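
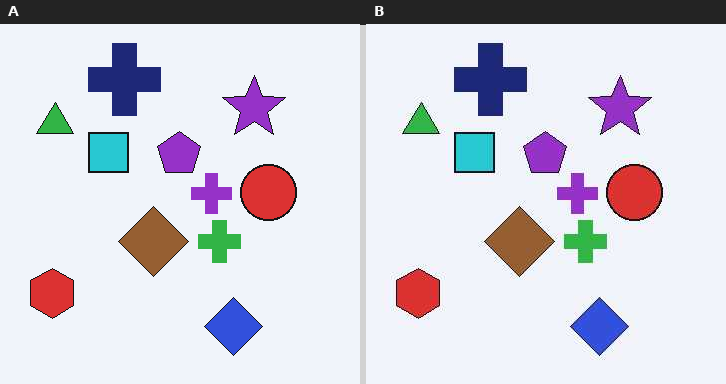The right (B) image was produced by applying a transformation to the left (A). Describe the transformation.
It was given moderate JPEG compression.

Blocky 8×8 compression artifacts appear around shape edges and the flat background shows ringing — characteristic JPEG degradation.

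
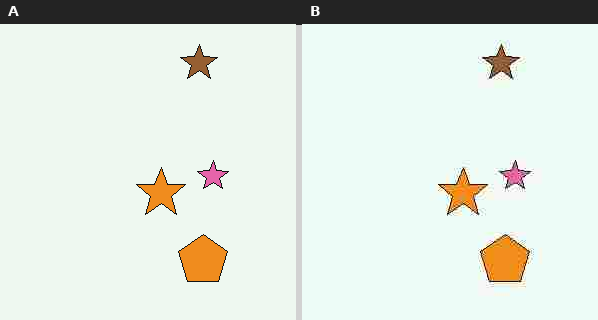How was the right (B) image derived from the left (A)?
The image was degraded with heavy JPEG compression.

Blocky 8×8 compression artifacts appear around shape edges and the flat background shows ringing — characteristic JPEG degradation.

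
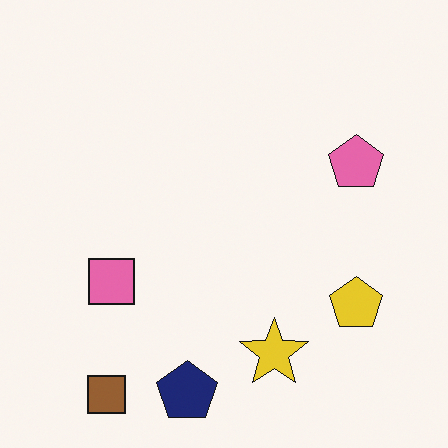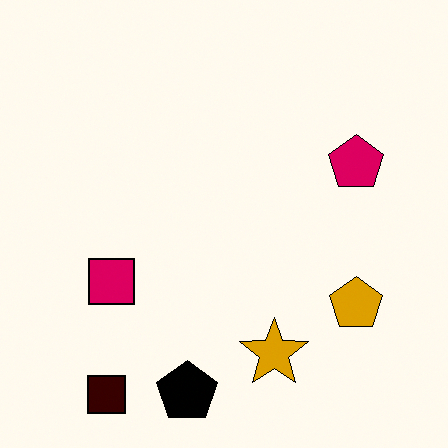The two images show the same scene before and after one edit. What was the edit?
Boosted in contrast.

Tones are pushed away from mid-grey across the whole image — a global contrast change.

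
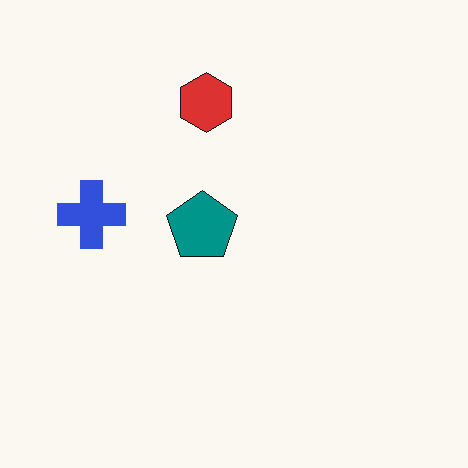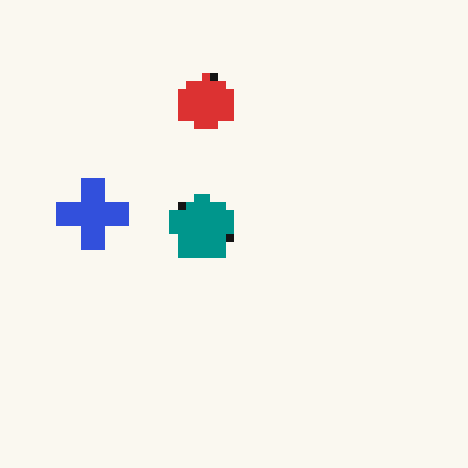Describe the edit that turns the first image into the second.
The second image is the first moderately pixelated.

Shapes are reduced to large square blocks; fine edges and outlines are lost — a downscale-then-upscale (mosaic) effect.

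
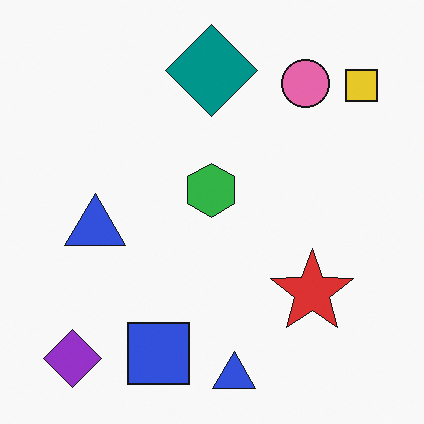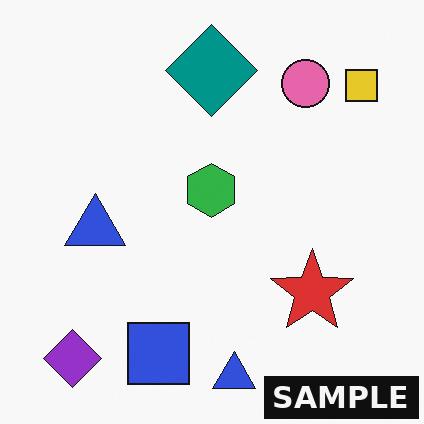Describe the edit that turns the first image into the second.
This is the original image watermarked with the text "SAMPLE" in the lower-right corner.

A dark label reading "SAMPLE" appears in the lower-right corner.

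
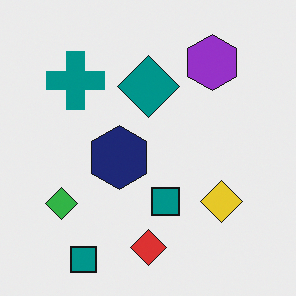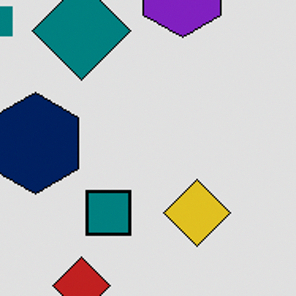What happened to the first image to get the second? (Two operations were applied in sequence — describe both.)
It was moderately posterized, then cropped to a modestly smaller region and rescaled.

Each flat color has snapped to a coarser quantized level — most visibly, the near-white background has dropped to a flat grey. The visible shapes are larger and the field of view is narrower; shapes near the original edges may be partly or wholly outside the frame — a crop-and-rescale.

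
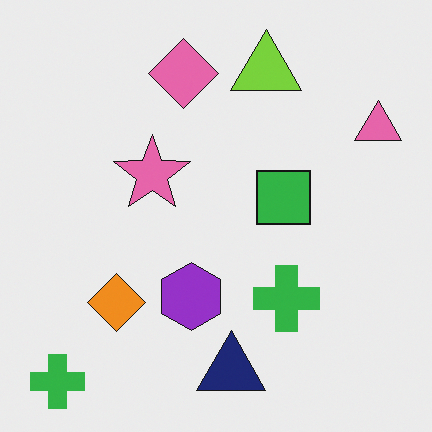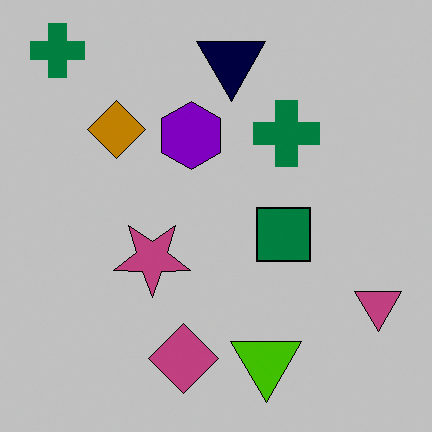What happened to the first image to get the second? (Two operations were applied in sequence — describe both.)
This is the original image flipped vertically (top ↔ bottom), then heavily posterized to just a handful of flat colors.

The navy triangle is in the bottom of the first image and the top of the second — shapes on opposite sides of the horizontal midline have swapped in a mirror flip. Each flat color has snapped to a coarser quantized level — most visibly, the near-white background has dropped to a flat grey.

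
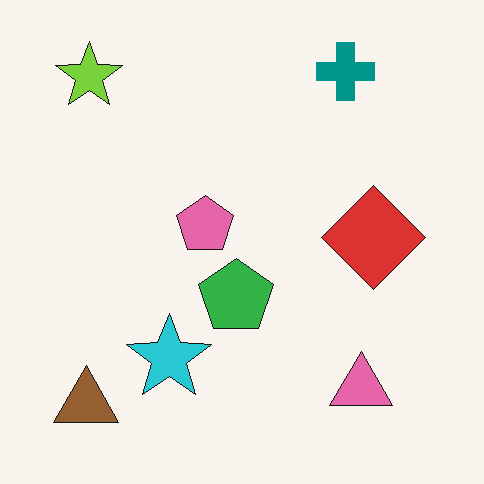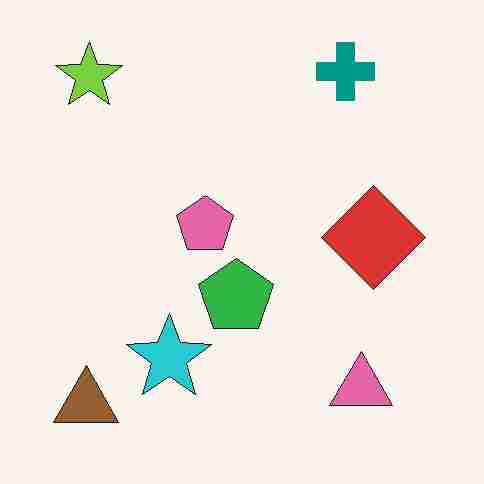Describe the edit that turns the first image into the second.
This is the original image degraded with heavy JPEG compression.

Blocky 8×8 compression artifacts appear around shape edges and the flat background shows ringing — characteristic JPEG degradation.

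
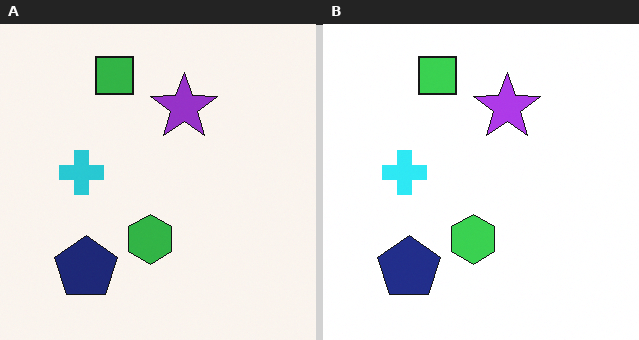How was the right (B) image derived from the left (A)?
The transformation is: slightly brightened.

Every pixel — background and shapes alike — is uniformly brightened.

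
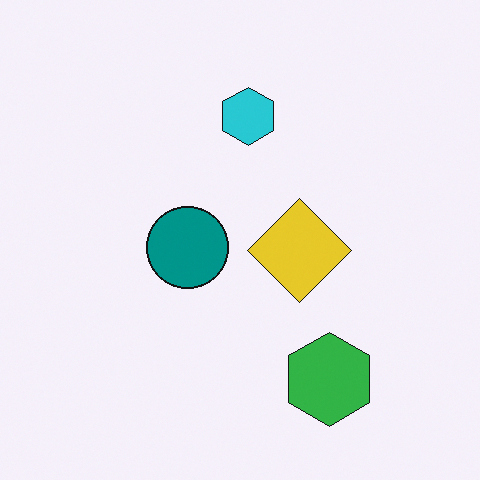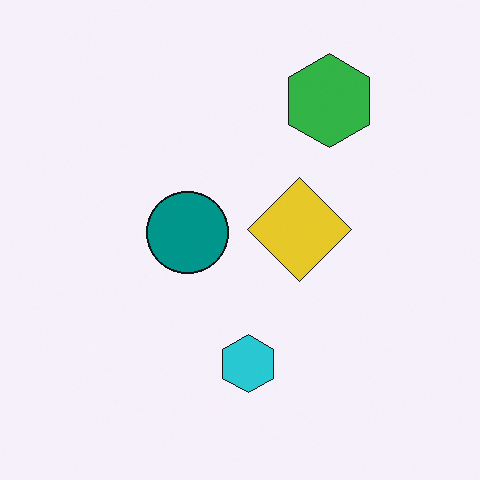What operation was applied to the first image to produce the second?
Flipped vertically (top ↔ bottom).

The green hexagon is in the bottom-right of the first image and the top-right of the second — shapes on opposite sides of the horizontal midline have swapped in a mirror flip.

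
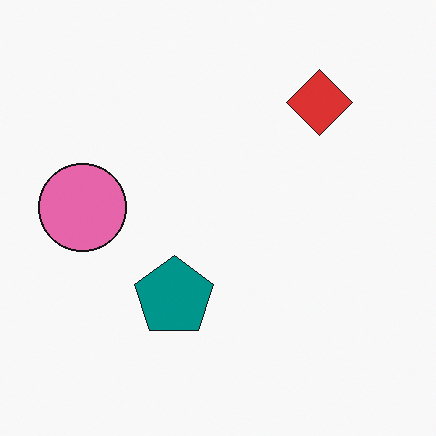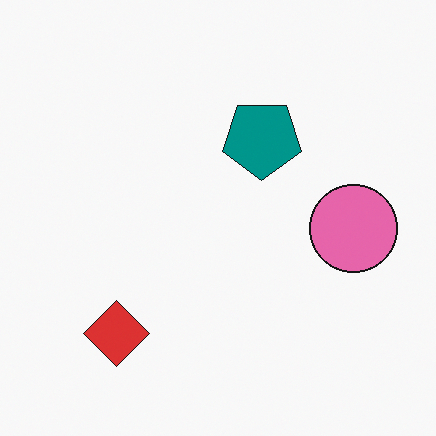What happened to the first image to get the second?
The transformation is: rotated 180°.

The red diamond sits in the top-right of the first image and the bottom-left of the second — consistent with a whole-image 180° rotation.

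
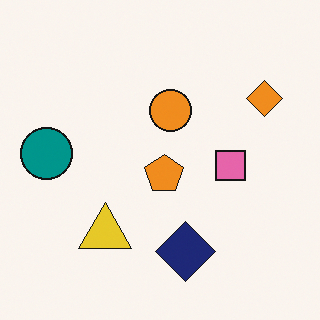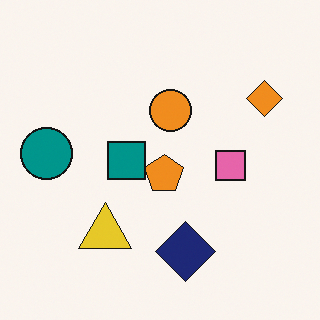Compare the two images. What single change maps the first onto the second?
The transformation is: overlaid with an additional teal square.

A teal square appears in the second image that is absent from the first.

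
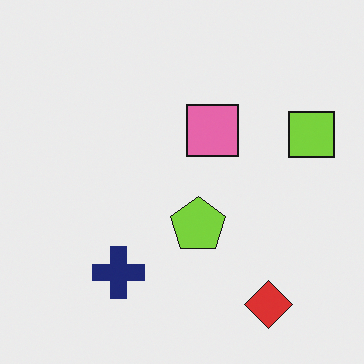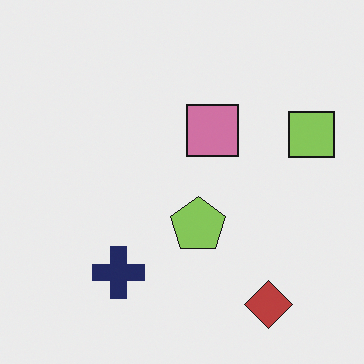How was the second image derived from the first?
The image was slightly desaturated.

All colors are more muted and greyish — a global saturation change.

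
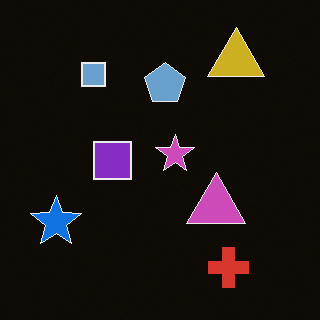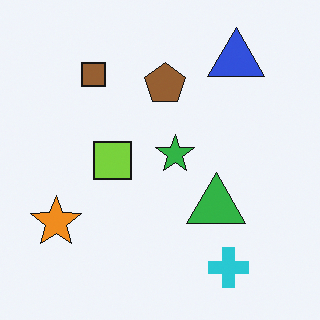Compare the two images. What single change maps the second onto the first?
It was color-inverted (negative).

The light background has become dark and every shape's color is its complement — a photographic negative.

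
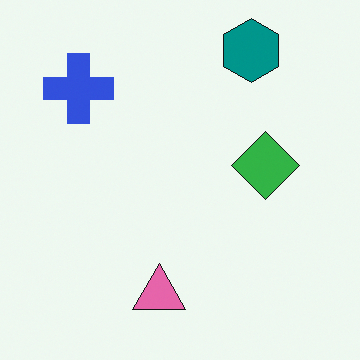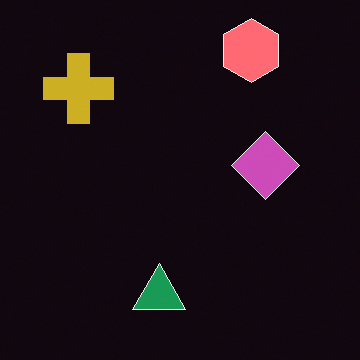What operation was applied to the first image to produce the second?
This is the original image color-inverted (negative).

The light background has become dark and every shape's color is its complement — a photographic negative.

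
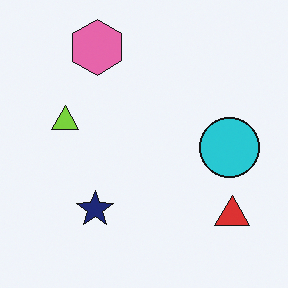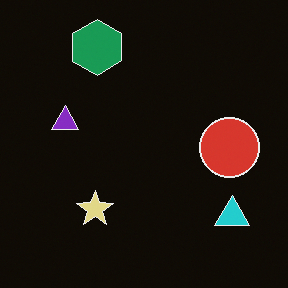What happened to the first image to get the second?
The transformation is: color-inverted (negative).

The light background has become dark and every shape's color is its complement — a photographic negative.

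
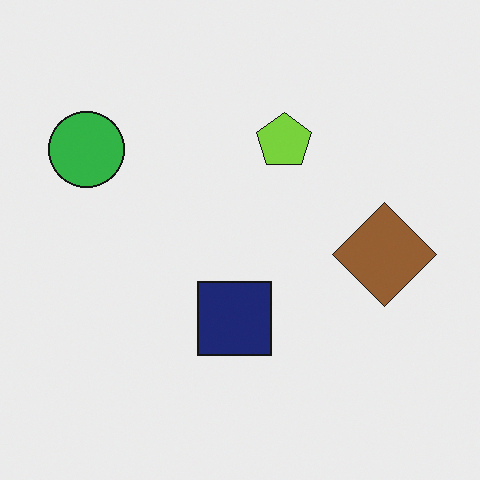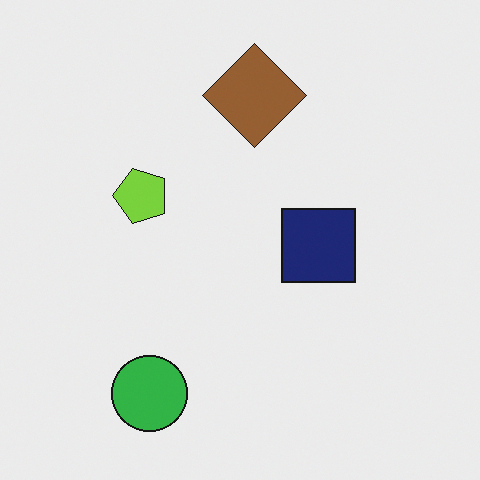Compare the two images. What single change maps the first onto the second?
The second image is the first rotated 90° counter-clockwise.

The green circle sits in the top-left of the first image and the bottom-left of the second — consistent with a whole-image 90° counter-clockwise rotation.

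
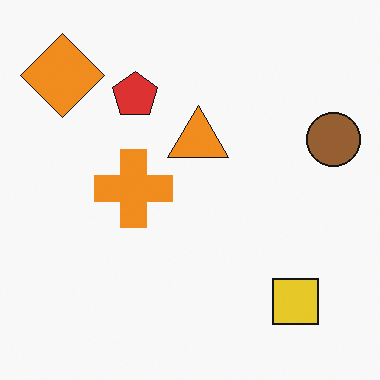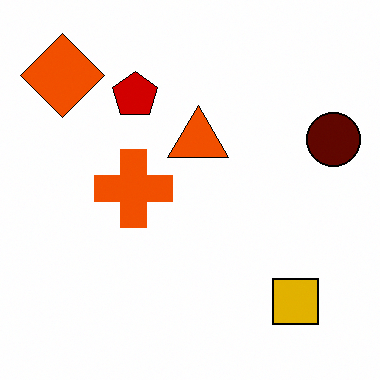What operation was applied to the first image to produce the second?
The image was boosted in contrast.

Tones are pushed away from mid-grey across the whole image — a global contrast change.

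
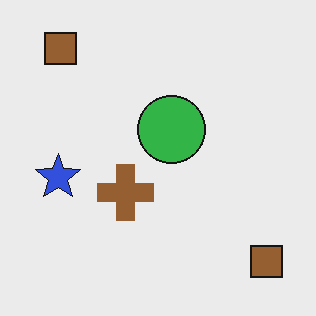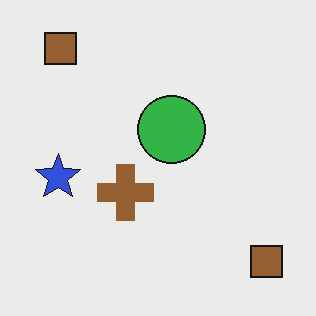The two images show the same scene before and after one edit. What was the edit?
It was JPEG-compressed with visible artifacts.

Blocky 8×8 compression artifacts appear around shape edges and the flat background shows ringing — characteristic JPEG degradation.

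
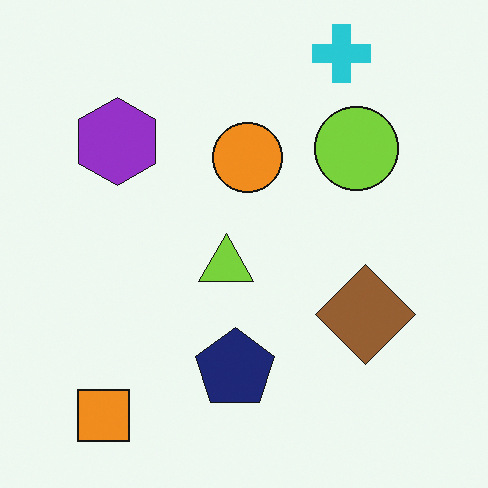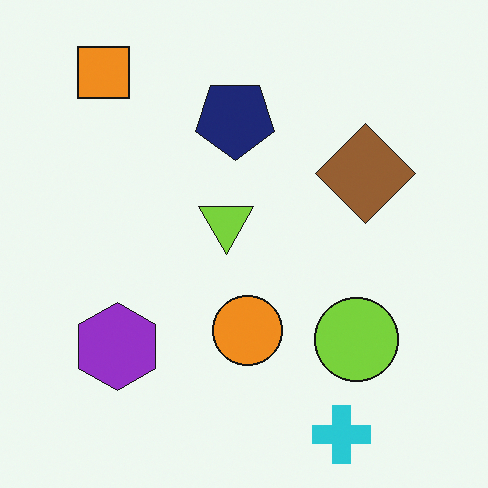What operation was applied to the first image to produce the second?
Flipped vertically (top ↔ bottom).

The cyan cross is in the top-right of the first image and the bottom-right of the second — shapes on opposite sides of the horizontal midline have swapped in a mirror flip.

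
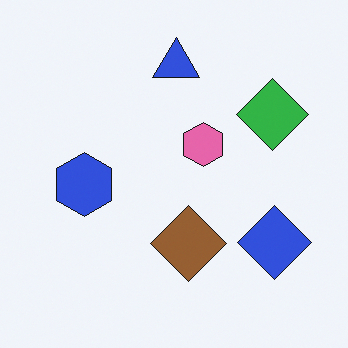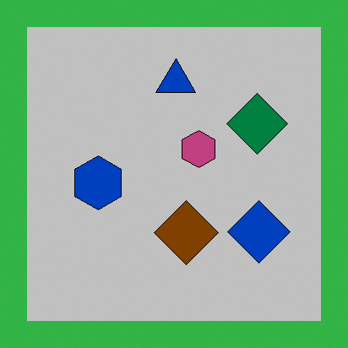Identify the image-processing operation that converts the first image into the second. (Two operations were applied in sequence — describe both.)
It was heavily posterized to just a handful of flat colors, then framed with a green border.

Each flat color has snapped to a coarser quantized level — most visibly, the near-white background has dropped to a flat grey. A solid green frame runs around the edge of the second image, with the content slightly shrunk inside it.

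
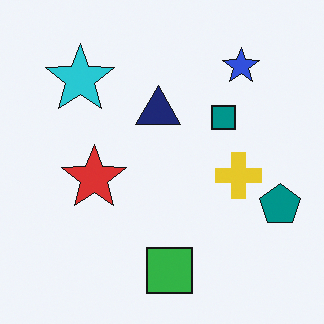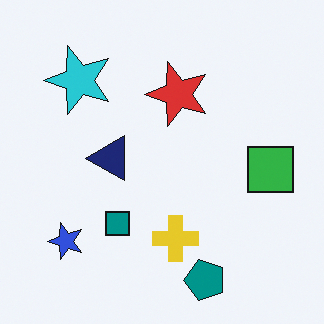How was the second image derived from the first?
The transformation is: transposed (reflected across the top-left ↔ bottom-right diagonal).

Shapes have swapped their row and column positions — what was in the top-right is now in the bottom-left — a diagonal reflection.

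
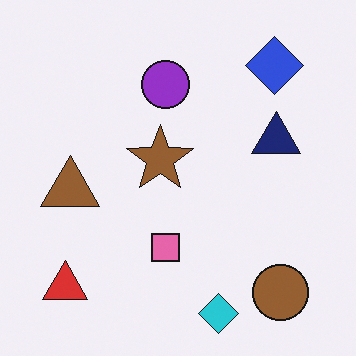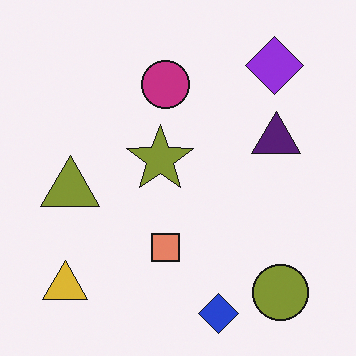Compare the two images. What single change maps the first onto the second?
This is the original image hue-shifted slightly.

Every shape's color has rotated by the same amount around the hue wheel — a uniform hue shift.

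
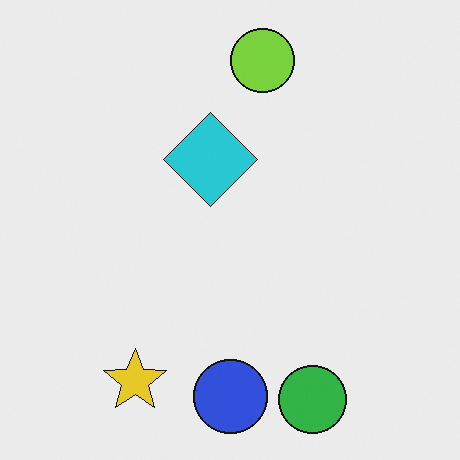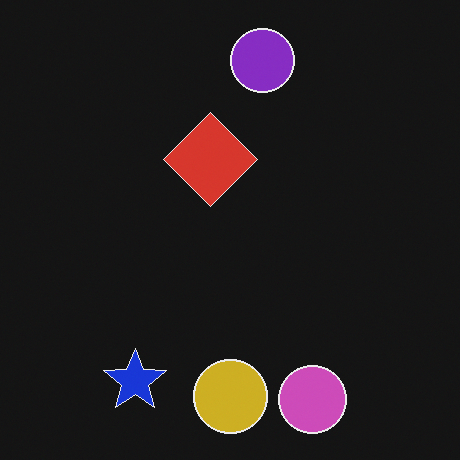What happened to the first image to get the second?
The transformation is: color-inverted (negative).

The light background has become dark and every shape's color is its complement — a photographic negative.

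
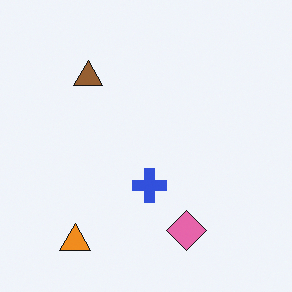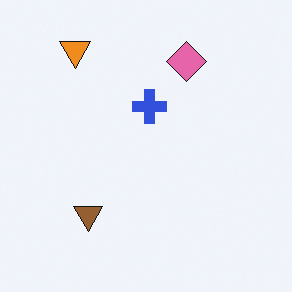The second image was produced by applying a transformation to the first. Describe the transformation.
The second image is the first flipped vertically (top ↔ bottom).

The orange triangle is in the bottom-left of the first image and the top-left of the second — shapes on opposite sides of the horizontal midline have swapped in a mirror flip.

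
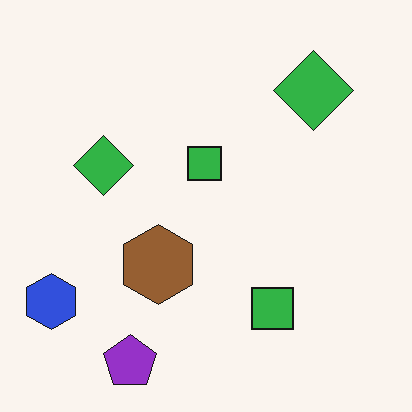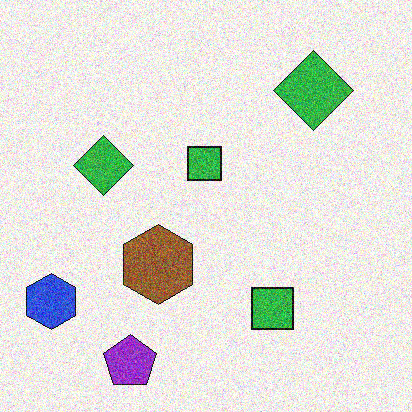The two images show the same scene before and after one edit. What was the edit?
The image was degraded with a thick layer of grain.

Random speckle covers the whole image, including the flat background.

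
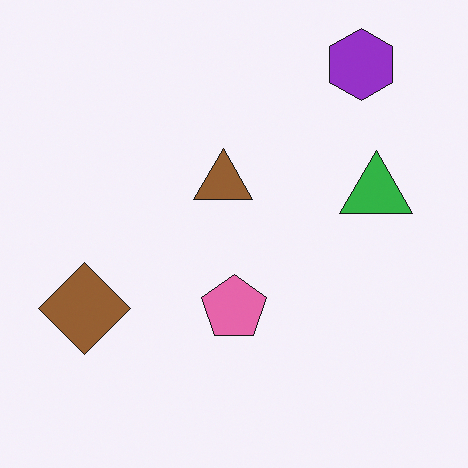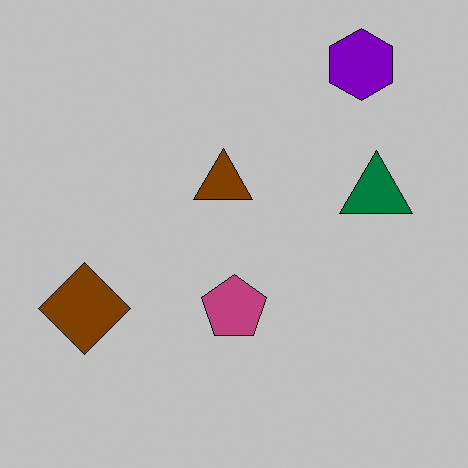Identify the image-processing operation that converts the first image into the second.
The transformation is: heavily posterized to just a handful of flat colors.

Each flat color has snapped to a coarser quantized level — most visibly, the near-white background has dropped to a flat grey.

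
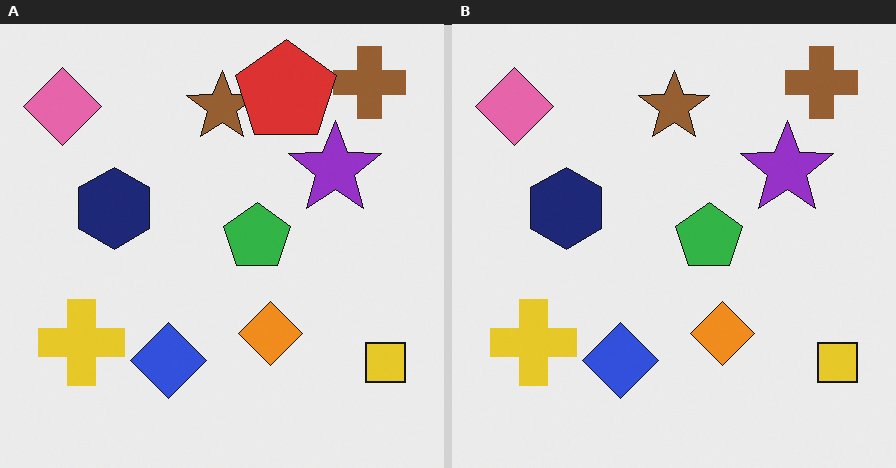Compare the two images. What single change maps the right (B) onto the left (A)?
Overlaid with an additional red pentagon.

A red pentagon appears in the left (A) image that is absent from the right (B).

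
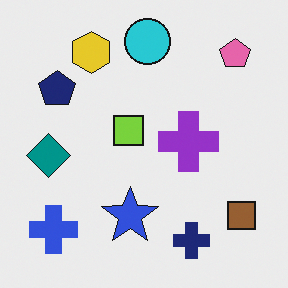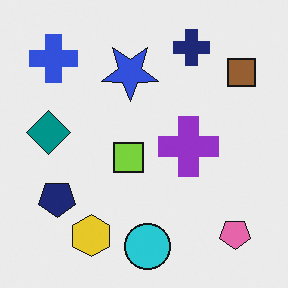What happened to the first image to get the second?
The image was flipped vertically (top ↔ bottom).

The cyan circle is in the top of the first image and the bottom of the second — shapes on opposite sides of the horizontal midline have swapped in a mirror flip.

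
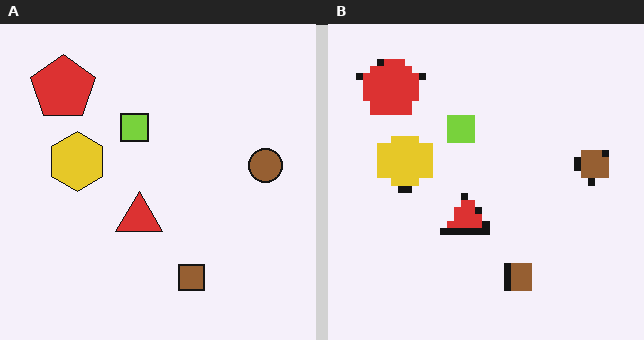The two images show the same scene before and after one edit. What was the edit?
This is the original image moderately pixelated.

Shapes are reduced to large square blocks; fine edges and outlines are lost — a downscale-then-upscale (mosaic) effect.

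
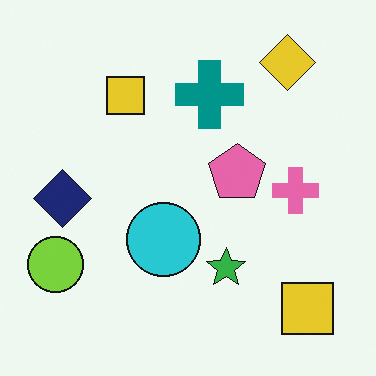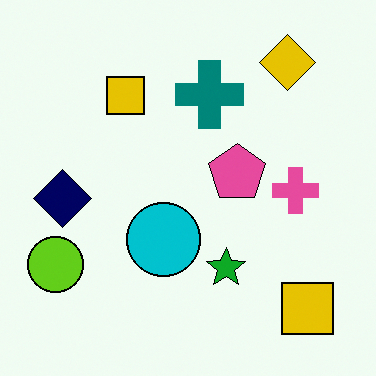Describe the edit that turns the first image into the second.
The second image is the first given slightly increased contrast.

Tones are pushed away from mid-grey across the whole image — a global contrast change.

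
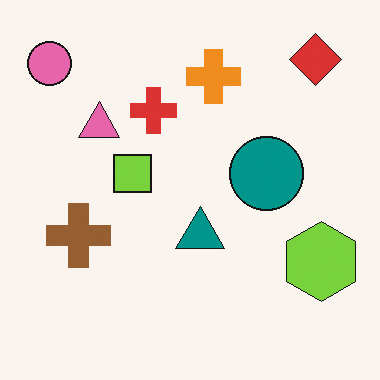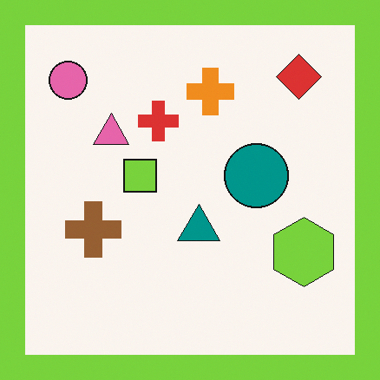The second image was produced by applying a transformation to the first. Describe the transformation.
Framed with a lime border.

A solid lime frame runs around the edge of the second image, with the content slightly shrunk inside it.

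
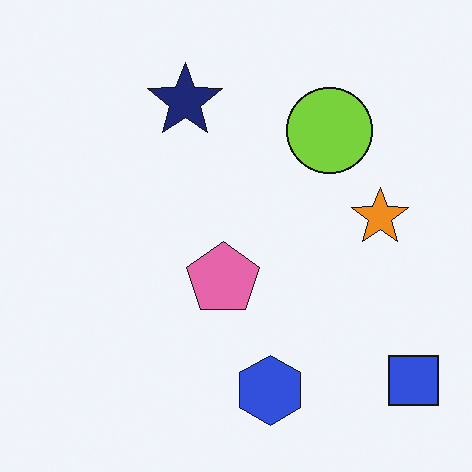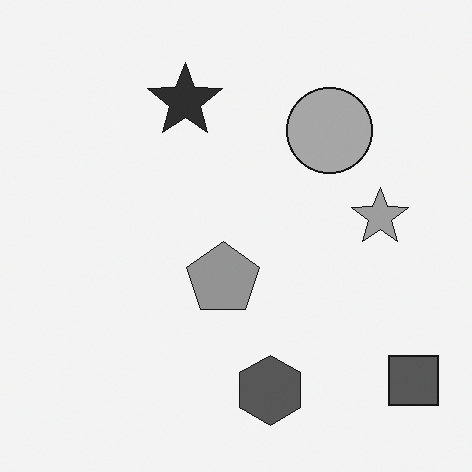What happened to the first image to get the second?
It was converted to grayscale.

All color is removed — every shape is now a shade of grey.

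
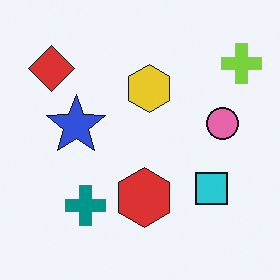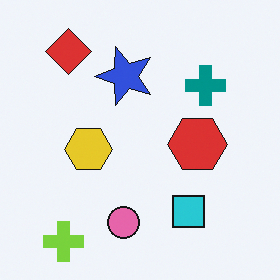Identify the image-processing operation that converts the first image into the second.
The image was transposed (reflected across the top-left ↔ bottom-right diagonal).

Shapes have swapped their row and column positions — what was in the top-right is now in the bottom-left — a diagonal reflection.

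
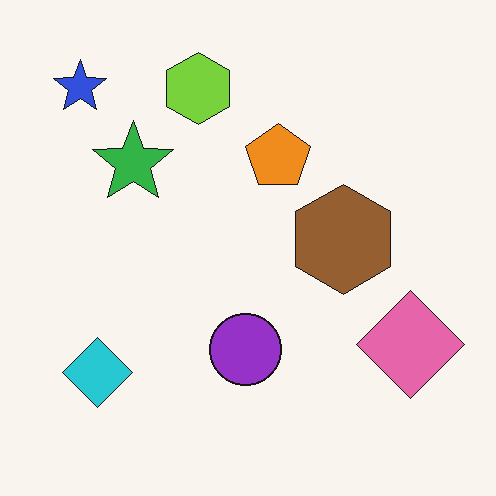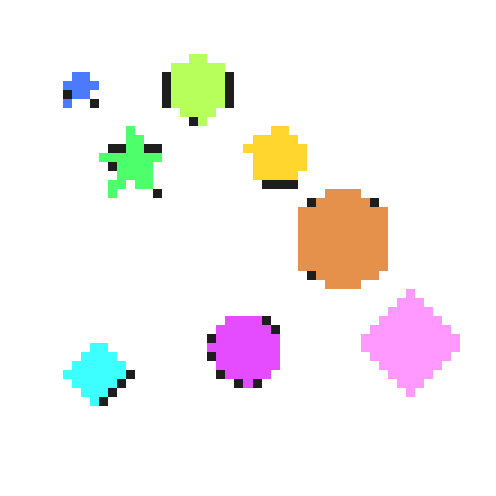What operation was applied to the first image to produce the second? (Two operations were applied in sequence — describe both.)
The transformation is: noticeably brightened, then coarsely pixelated.

Every pixel — background and shapes alike — is uniformly brightened. Shapes are reduced to large square blocks; fine edges and outlines are lost — a downscale-then-upscale (mosaic) effect.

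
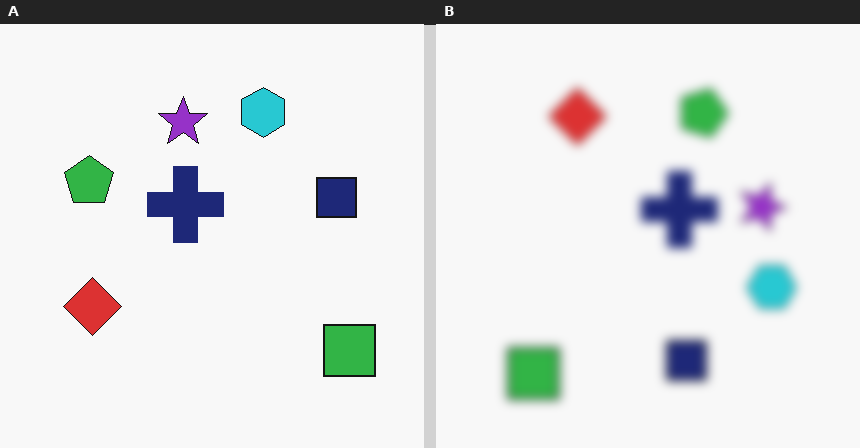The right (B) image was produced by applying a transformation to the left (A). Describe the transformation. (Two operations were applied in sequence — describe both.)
Rotated 90° clockwise, then heavily blurred.

The green square sits in the bottom-right of the left (A) image and the bottom-left of the right (B) — consistent with a whole-image 90° clockwise rotation. Shape edges and outlines are uniformly softened across the whole image.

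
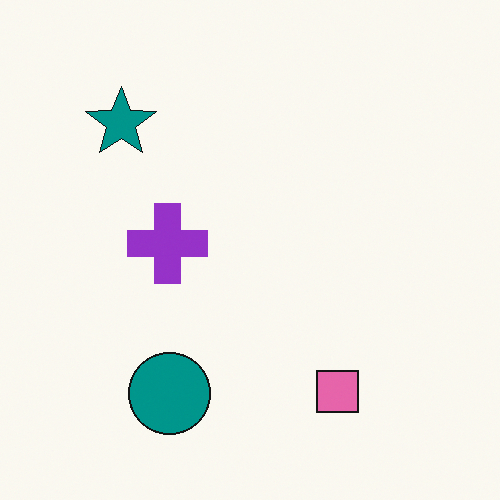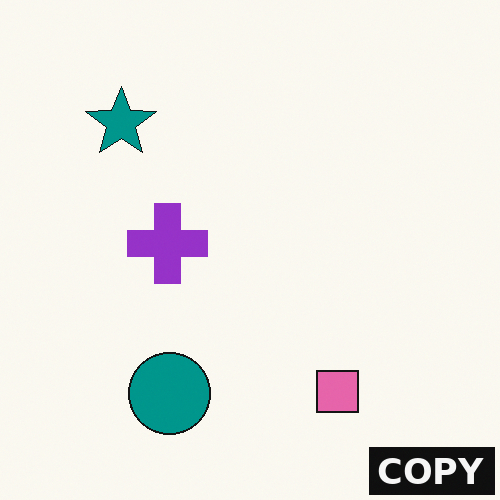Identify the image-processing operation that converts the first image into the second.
The second image is the first watermarked with the text "COPY" in the lower-right corner.

A dark label reading "COPY" appears in the lower-right corner.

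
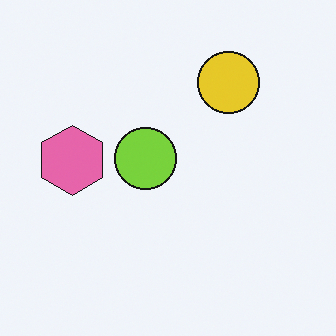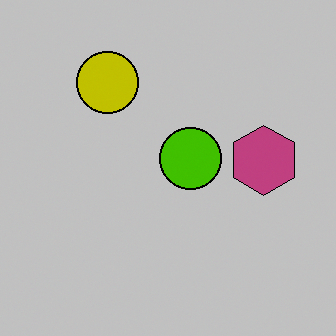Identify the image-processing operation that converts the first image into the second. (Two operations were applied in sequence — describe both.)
The transformation is: aggressively posterized, then flipped horizontally (left ↔ right).

Each flat color has snapped to a coarser quantized level — most visibly, the near-white background has dropped to a flat grey. The pink hexagon is in the left of the first image and the right of the second — shapes on opposite sides of the vertical midline have swapped in a mirror flip.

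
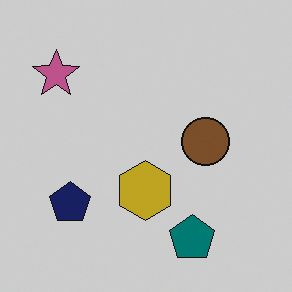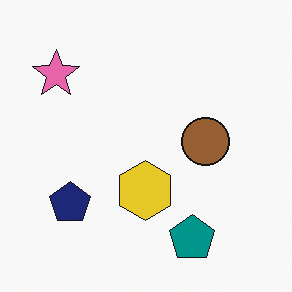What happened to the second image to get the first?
It was darkened a little.

Every pixel — background and shapes alike — is uniformly darkened.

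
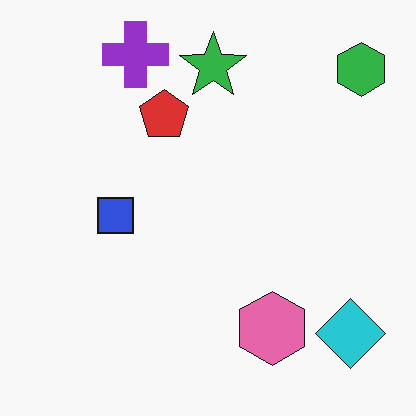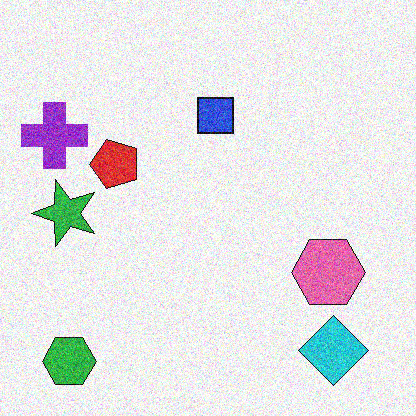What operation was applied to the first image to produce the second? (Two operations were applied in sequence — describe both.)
The image was transposed (reflected across the top-left ↔ bottom-right diagonal), then degraded with moderate additive noise.

Shapes have swapped their row and column positions — what was in the top-right is now in the bottom-left — a diagonal reflection. Random speckle covers the whole image, including the flat background.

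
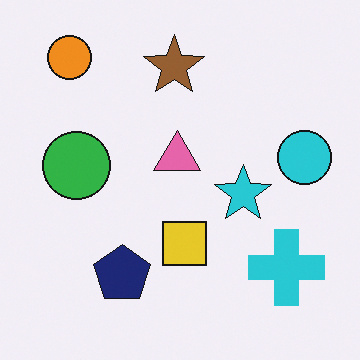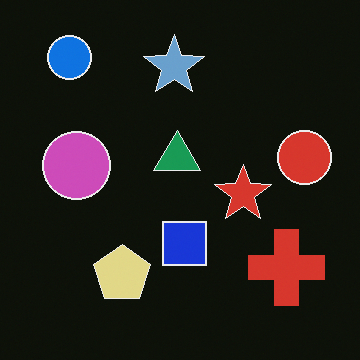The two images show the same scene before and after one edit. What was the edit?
It was color-inverted (negative).

The light background has become dark and every shape's color is its complement — a photographic negative.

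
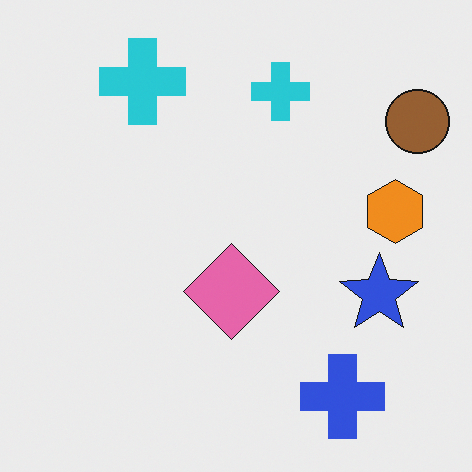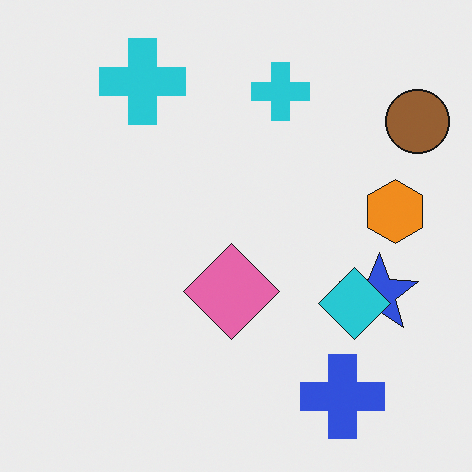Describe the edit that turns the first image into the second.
Overlaid with an additional cyan diamond.

A cyan diamond appears in the second image that is absent from the first.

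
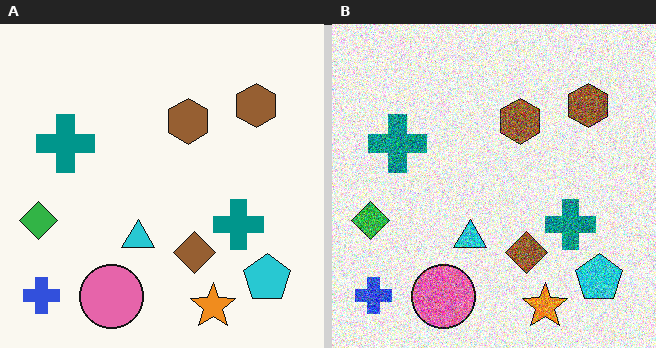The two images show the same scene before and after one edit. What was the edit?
Degraded with heavy additive noise.

Random speckle covers the whole image, including the flat background.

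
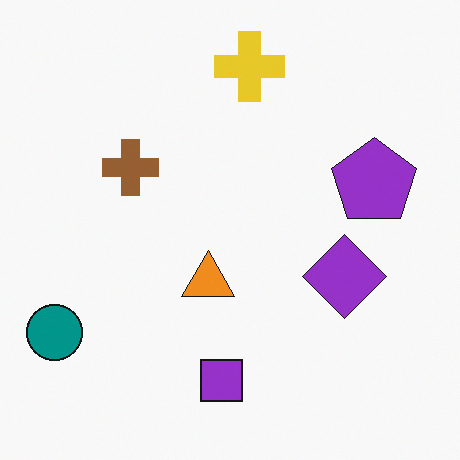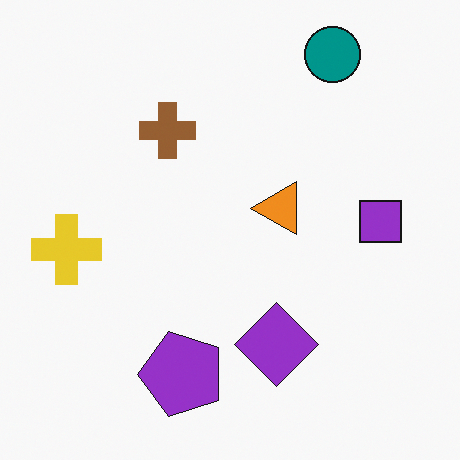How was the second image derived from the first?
It was transposed (reflected across the top-left ↔ bottom-right diagonal).

Shapes have swapped their row and column positions — what was in the top-right is now in the bottom-left — a diagonal reflection.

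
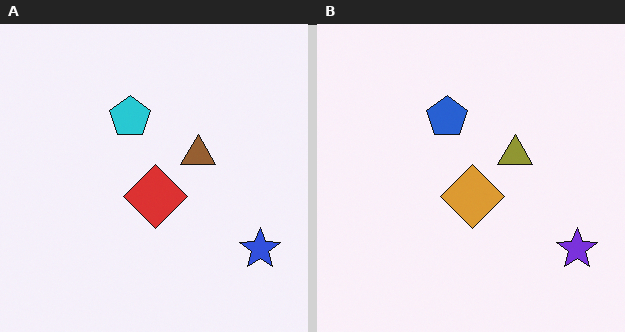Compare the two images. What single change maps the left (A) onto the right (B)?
The transformation is: hue-shifted by a small amount.

Every shape's color has rotated by the same amount around the hue wheel — a uniform hue shift.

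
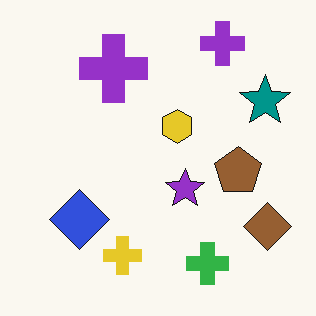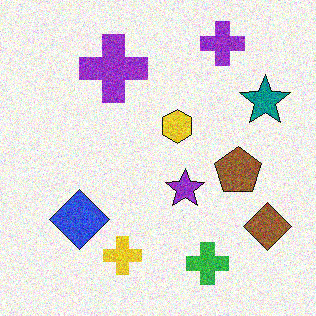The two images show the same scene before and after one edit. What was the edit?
The image was degraded with moderate additive noise.

Random speckle covers the whole image, including the flat background.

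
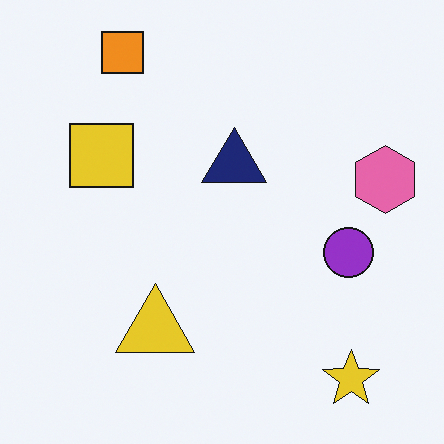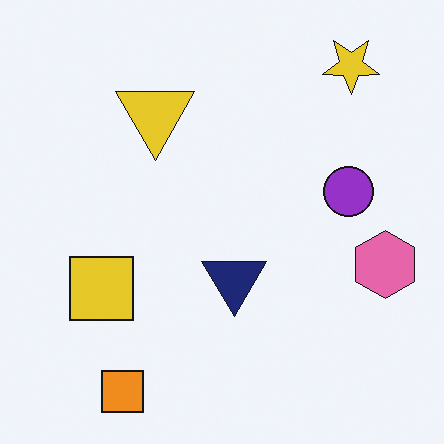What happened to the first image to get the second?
The transformation is: flipped vertically (top ↔ bottom).

The orange square is in the top-left of the first image and the bottom-left of the second — shapes on opposite sides of the horizontal midline have swapped in a mirror flip.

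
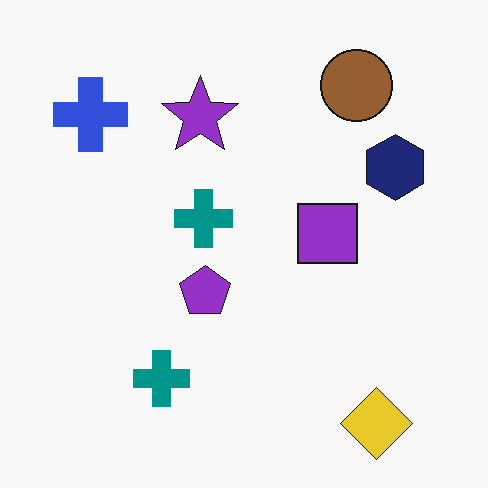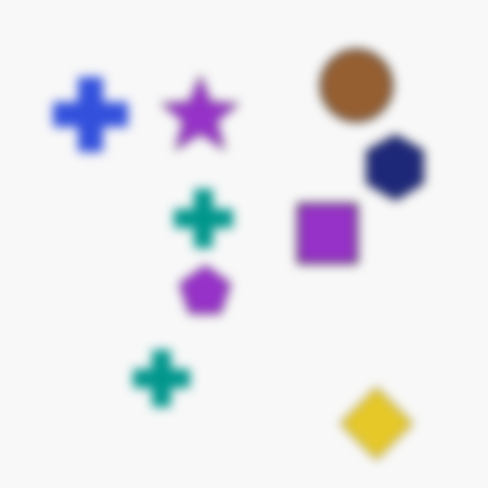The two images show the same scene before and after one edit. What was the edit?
The transformation is: strongly gaussian-blurred.

Shape edges and outlines are uniformly softened across the whole image.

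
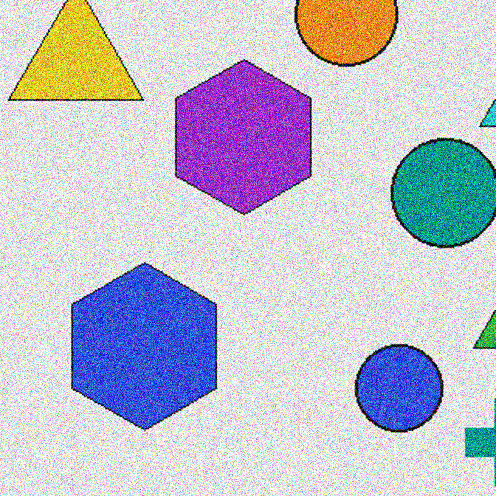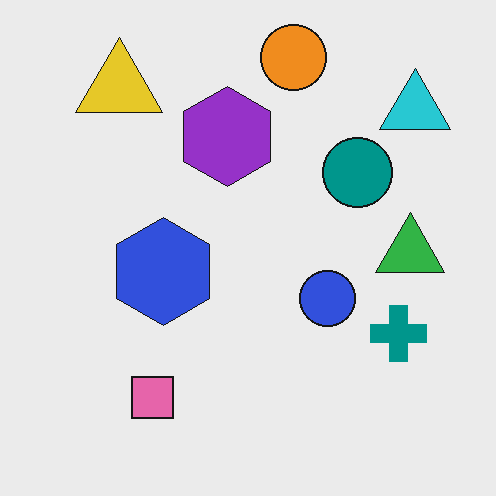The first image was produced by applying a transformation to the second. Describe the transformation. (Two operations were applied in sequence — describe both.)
This is the original image cropped to a modestly smaller region and rescaled, then degraded with a thick layer of grain.

The visible shapes are larger and the field of view is narrower; shapes near the original edges may be partly or wholly outside the frame — a crop-and-rescale. Random speckle covers the whole image, including the flat background.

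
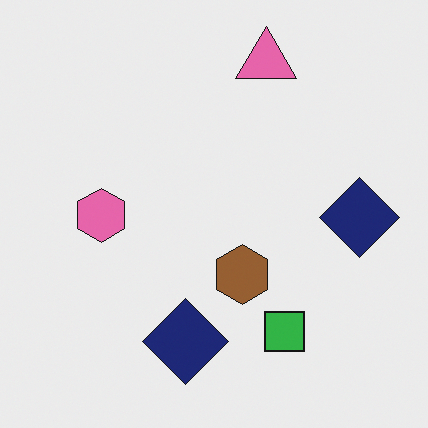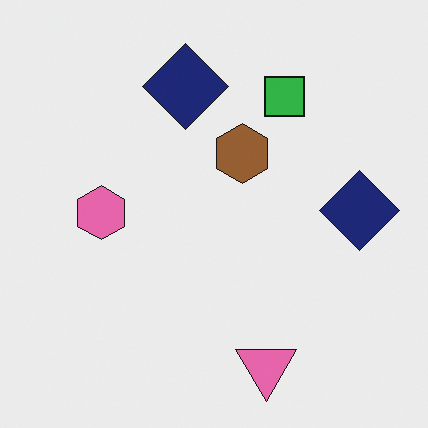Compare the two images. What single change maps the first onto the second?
The image was flipped vertically (top ↔ bottom).

The pink triangle is in the top of the first image and the bottom of the second — shapes on opposite sides of the horizontal midline have swapped in a mirror flip.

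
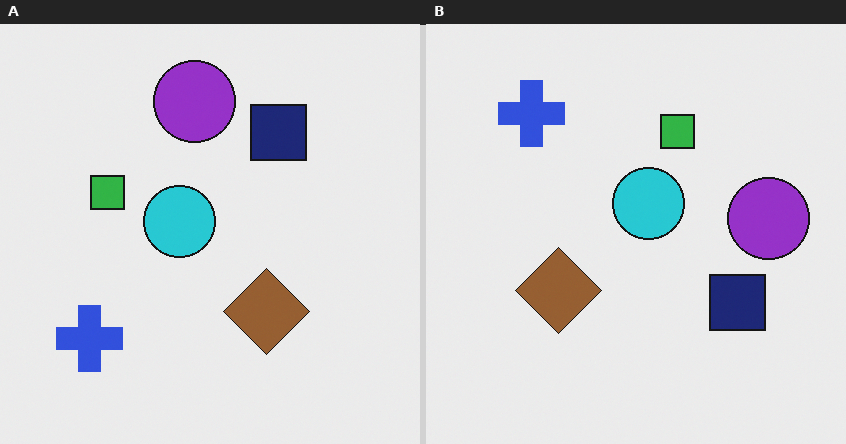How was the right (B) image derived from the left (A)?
The image was rotated 90° clockwise.

The blue cross sits in the bottom-left of the left (A) image and the top-left of the right (B) — consistent with a whole-image 90° clockwise rotation.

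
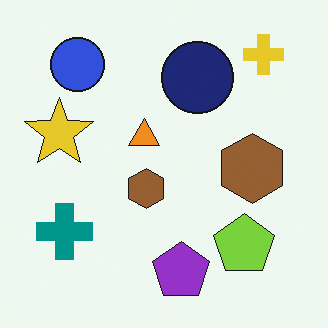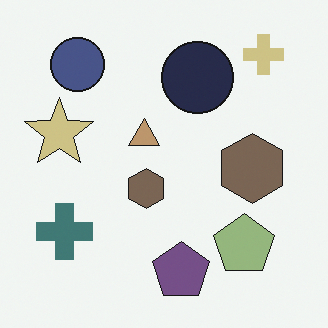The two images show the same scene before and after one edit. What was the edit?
It was made much more muted (saturation change).

All colors are more muted and greyish — a global saturation change.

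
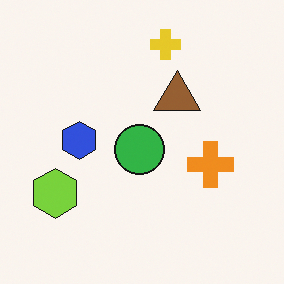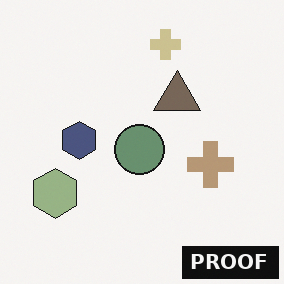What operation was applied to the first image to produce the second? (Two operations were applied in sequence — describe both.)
The image was made much more muted (saturation change), then watermarked with the text "PROOF" in the lower-right corner.

All colors are more muted and greyish — a global saturation change. A dark label reading "PROOF" appears in the lower-right corner.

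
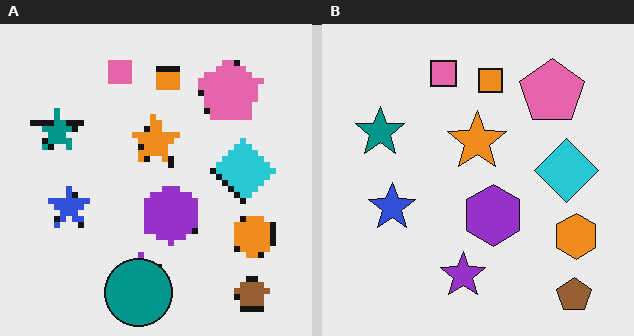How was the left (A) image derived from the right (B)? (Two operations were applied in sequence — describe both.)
It was moderately pixelated, then overlaid with an additional teal circle.

Shapes are reduced to large square blocks; fine edges and outlines are lost — a downscale-then-upscale (mosaic) effect. A teal circle appears in the left (A) image that is absent from the right (B).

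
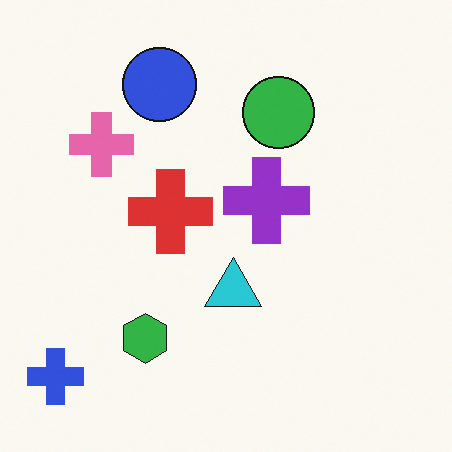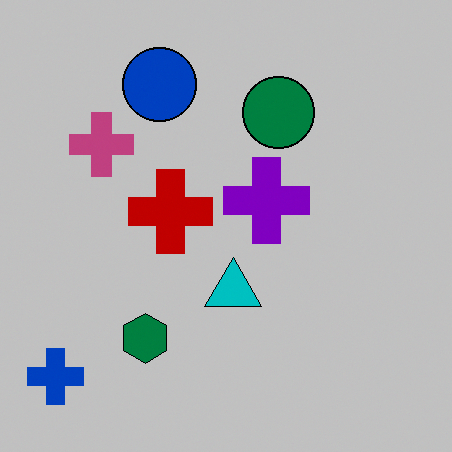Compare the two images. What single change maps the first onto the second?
The image was aggressively posterized.

Each flat color has snapped to a coarser quantized level — most visibly, the near-white background has dropped to a flat grey.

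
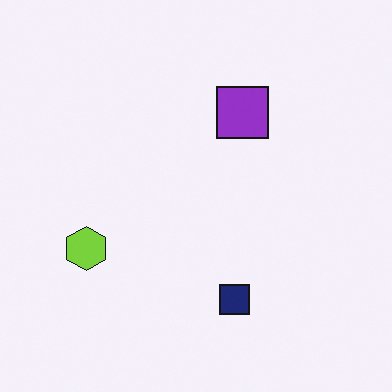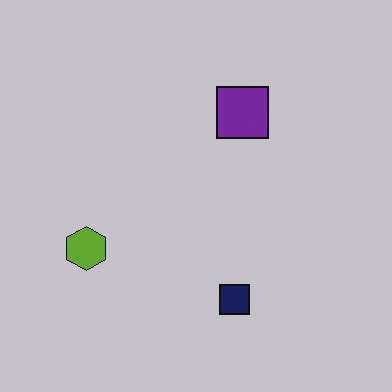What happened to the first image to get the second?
This is the original image darkened a little.

Every pixel — background and shapes alike — is uniformly darkened.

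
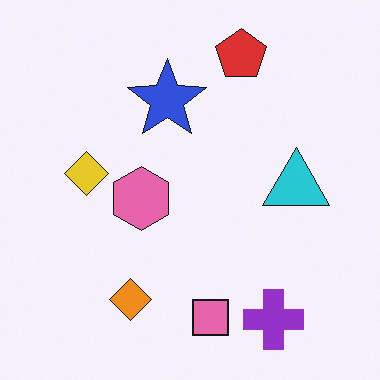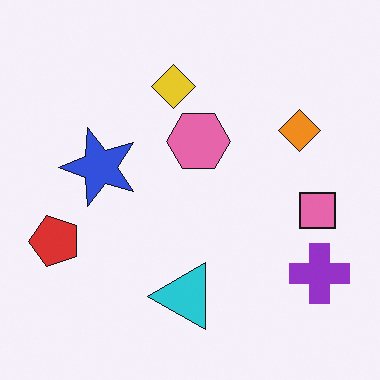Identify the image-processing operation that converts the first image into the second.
Transposed (reflected across the top-left ↔ bottom-right diagonal).

Shapes have swapped their row and column positions — what was in the top-right is now in the bottom-left — a diagonal reflection.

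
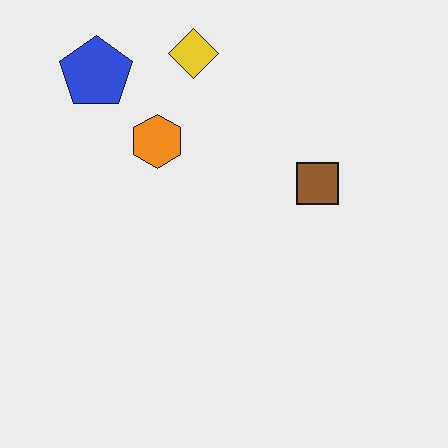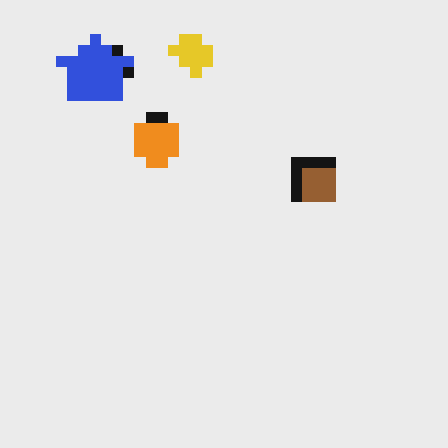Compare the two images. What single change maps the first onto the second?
Coarsely pixelated.

Shapes are reduced to large square blocks; fine edges and outlines are lost — a downscale-then-upscale (mosaic) effect.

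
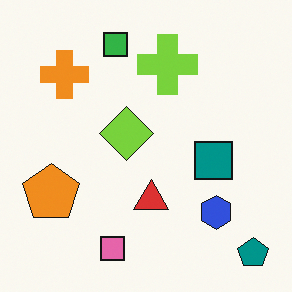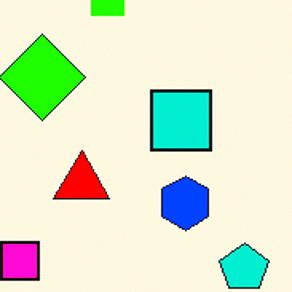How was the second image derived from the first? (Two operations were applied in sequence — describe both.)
The image was cropped slightly and scaled back up, then heavily oversaturated.

The visible shapes are larger and the field of view is narrower; shapes near the original edges may be partly or wholly outside the frame — a crop-and-rescale. All colors are more vivid — a global saturation change.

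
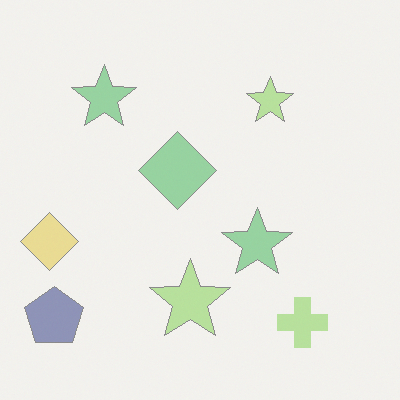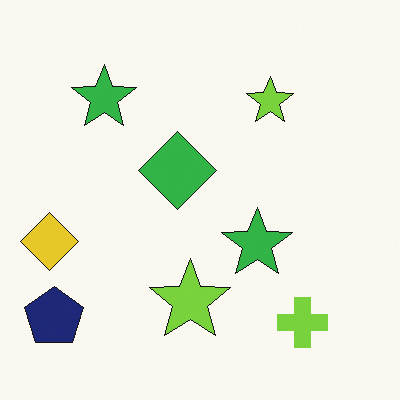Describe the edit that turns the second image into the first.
The transformation is: washed out (contrast reduced).

Tones are pushed toward mid-grey across the whole image — a global contrast change.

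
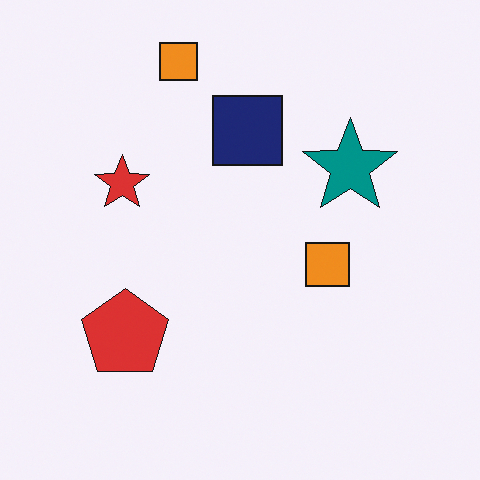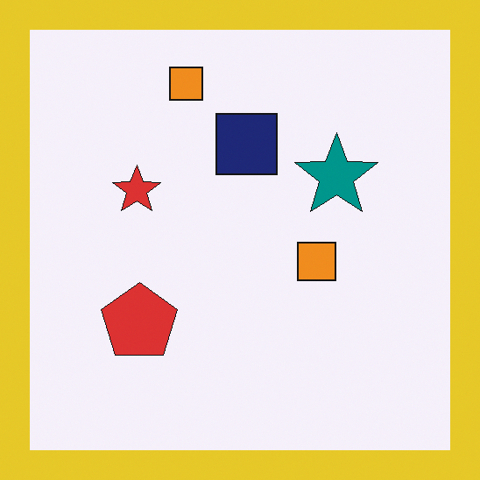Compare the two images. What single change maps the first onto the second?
The image was framed with a yellow border.

A solid yellow frame runs around the edge of the second image, with the content slightly shrunk inside it.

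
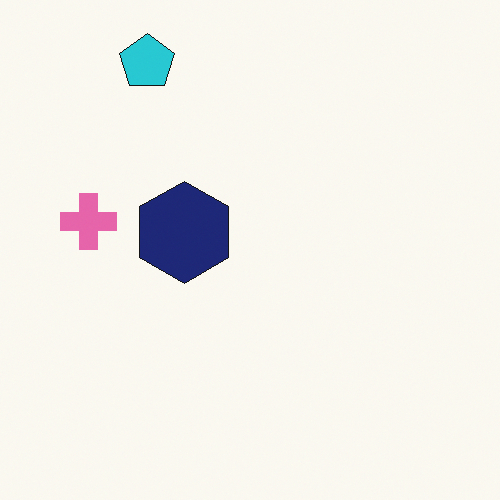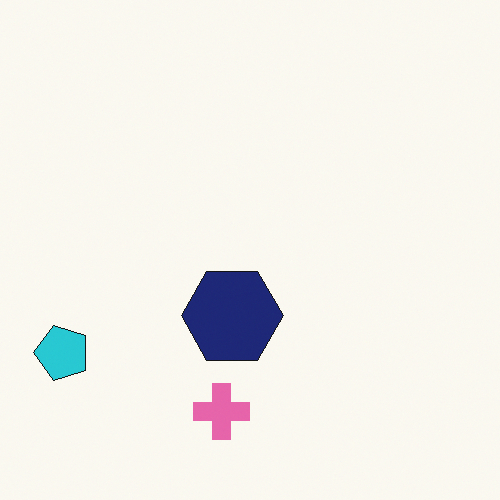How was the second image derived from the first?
This is the original image rotated 90° counter-clockwise.

The cyan pentagon sits in the top-left of the first image and the bottom-left of the second — consistent with a whole-image 90° counter-clockwise rotation.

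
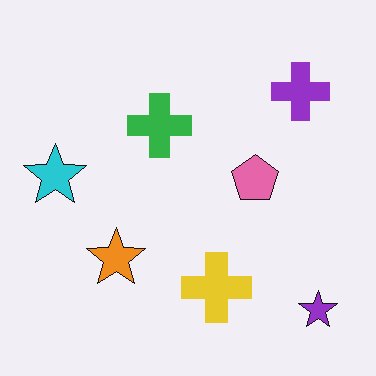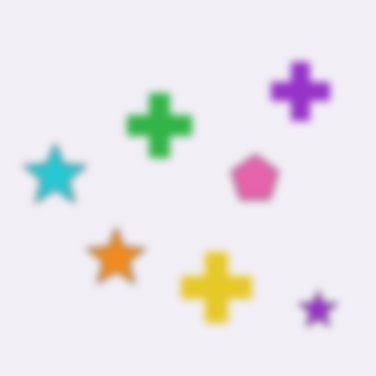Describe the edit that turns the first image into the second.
It was noticeably gaussian-blurred.

Shape edges and outlines are uniformly softened across the whole image.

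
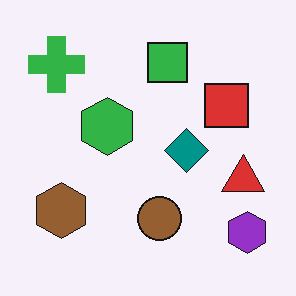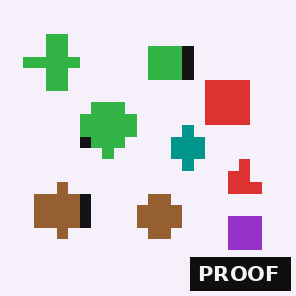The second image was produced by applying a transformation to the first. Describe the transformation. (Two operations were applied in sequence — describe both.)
The image was heavily pixelated into large blocks, then watermarked with the text "PROOF" in the lower-right corner.

Shapes are reduced to large square blocks; fine edges and outlines are lost — a downscale-then-upscale (mosaic) effect. A dark label reading "PROOF" appears in the lower-right corner.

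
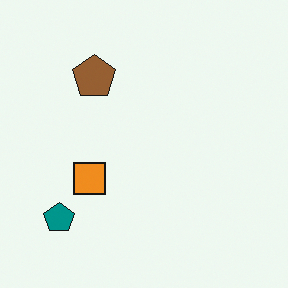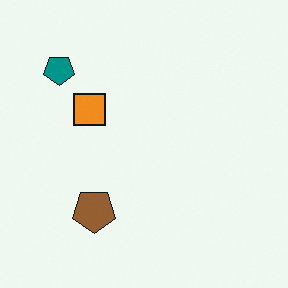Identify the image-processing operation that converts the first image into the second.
The second image is the first flipped vertically (top ↔ bottom).

The teal pentagon is in the bottom-left of the first image and the top-left of the second — shapes on opposite sides of the horizontal midline have swapped in a mirror flip.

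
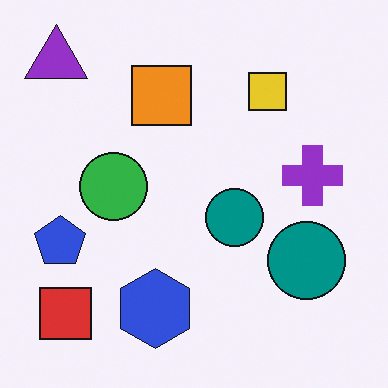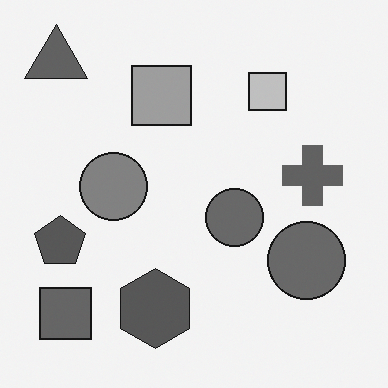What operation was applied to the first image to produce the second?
It was converted to grayscale.

All color is removed — every shape is now a shade of grey.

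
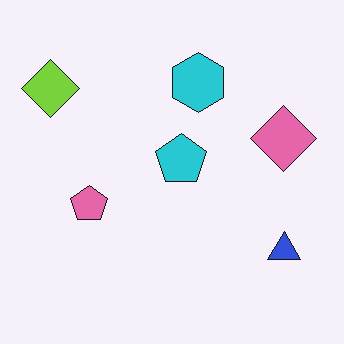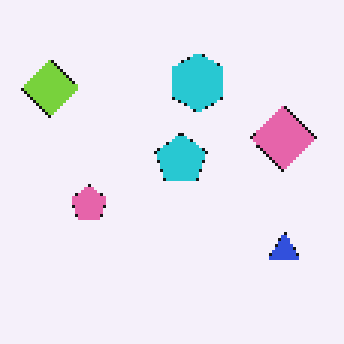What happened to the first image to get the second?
Mildly pixelated.

Shapes are reduced to large square blocks; fine edges and outlines are lost — a downscale-then-upscale (mosaic) effect.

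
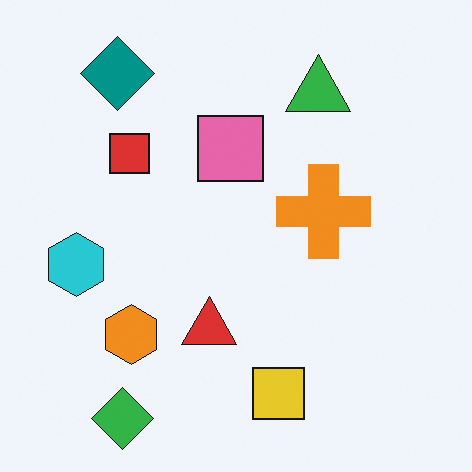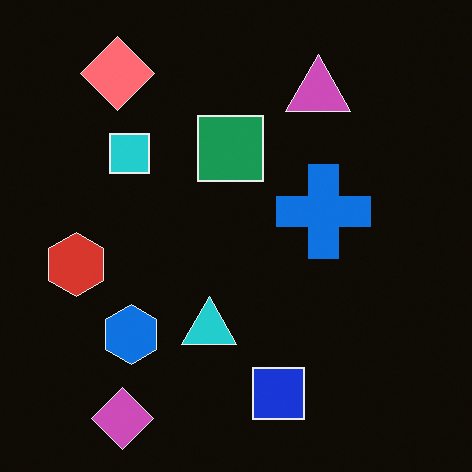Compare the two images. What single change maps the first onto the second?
This is the original image color-inverted (negative).

The light background has become dark and every shape's color is its complement — a photographic negative.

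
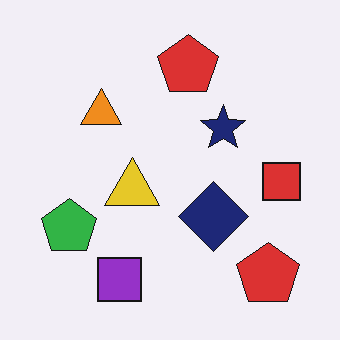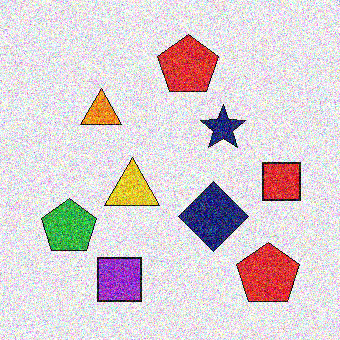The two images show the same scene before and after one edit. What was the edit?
The transformation is: degraded with heavy additive noise.

Random speckle covers the whole image, including the flat background.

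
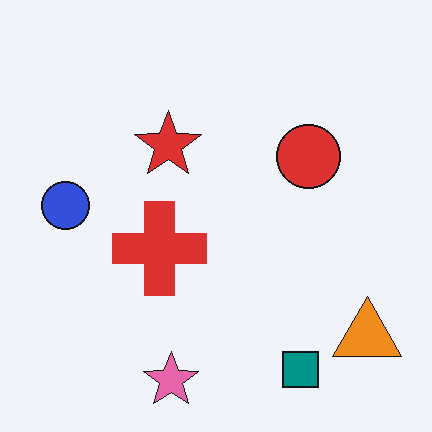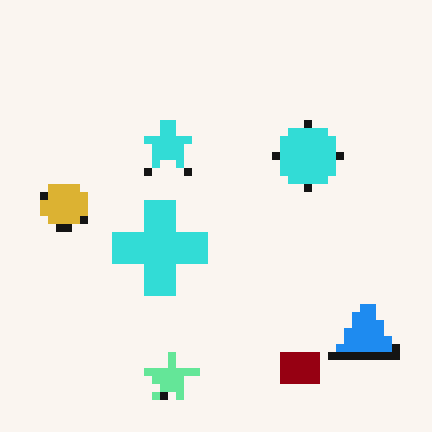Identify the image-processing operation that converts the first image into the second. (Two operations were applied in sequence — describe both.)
It was hue-shifted by a large amount, then moderately pixelated.

Every shape's color has rotated by the same amount around the hue wheel — a uniform hue shift. Shapes are reduced to large square blocks; fine edges and outlines are lost — a downscale-then-upscale (mosaic) effect.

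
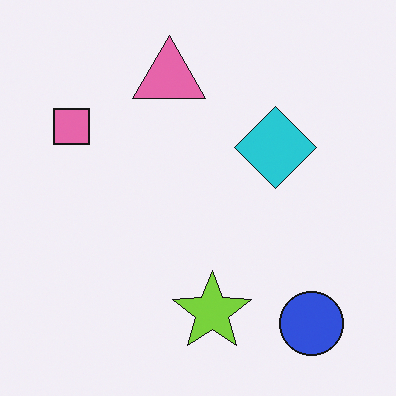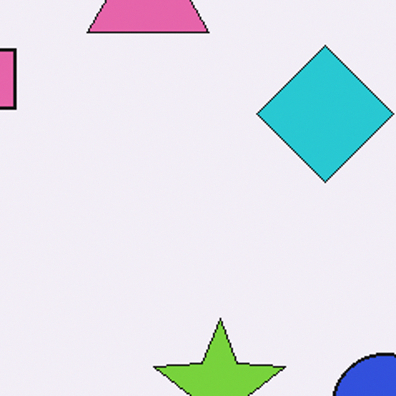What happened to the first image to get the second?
The transformation is: cropped tightly and scaled back up.

The visible shapes are larger and the field of view is narrower; shapes near the original edges may be partly or wholly outside the frame — a crop-and-rescale.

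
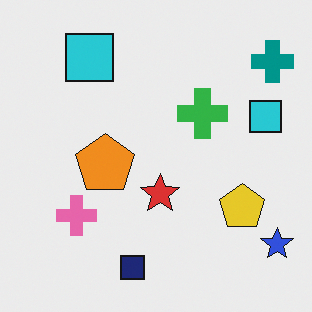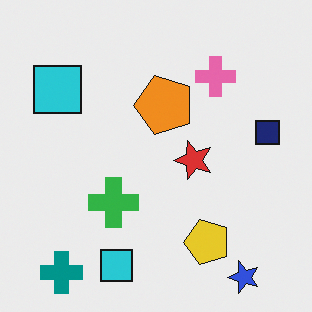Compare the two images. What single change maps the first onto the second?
It was transposed (reflected across the top-left ↔ bottom-right diagonal).

Shapes have swapped their row and column positions — what was in the top-right is now in the bottom-left — a diagonal reflection.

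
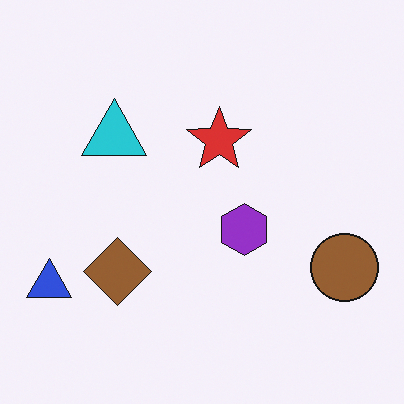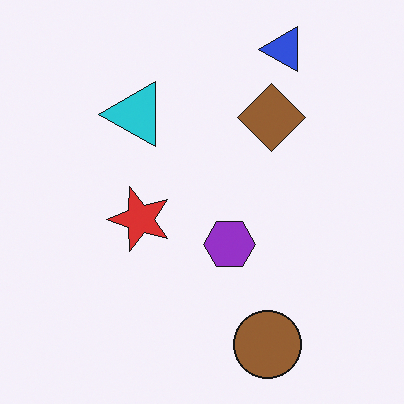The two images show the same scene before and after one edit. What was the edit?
The second image is the first transposed (reflected across the top-left ↔ bottom-right diagonal).

Shapes have swapped their row and column positions — what was in the top-right is now in the bottom-left — a diagonal reflection.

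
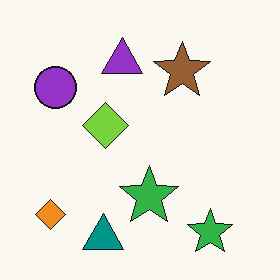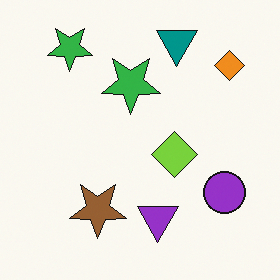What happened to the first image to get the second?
This is the original image rotated 180°.

The orange diamond sits in the bottom-left of the first image and the top-right of the second — consistent with a whole-image 180° rotation.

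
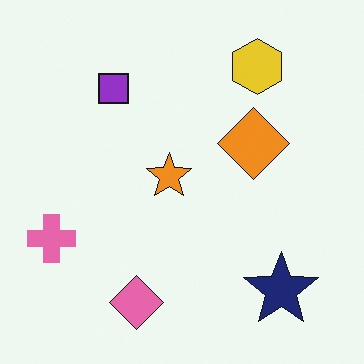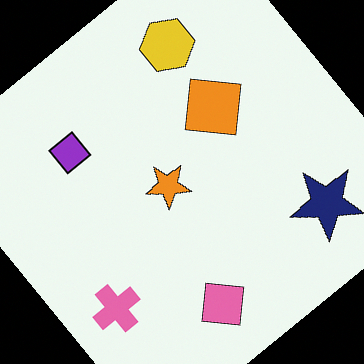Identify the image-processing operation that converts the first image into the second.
The second image is the first rotated counter-clockwise by a large amount — several tens of degrees.

Every shape is tilted by the same angle and the image corners show triangular fill wedges — a whole-image rotation by a non-right angle.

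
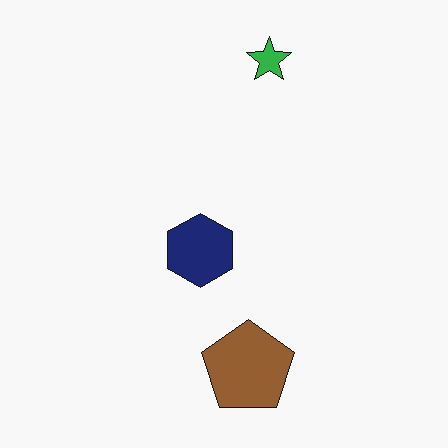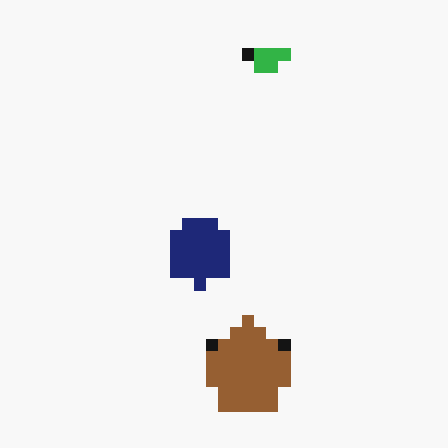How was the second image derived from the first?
It was coarsely pixelated.

Shapes are reduced to large square blocks; fine edges and outlines are lost — a downscale-then-upscale (mosaic) effect.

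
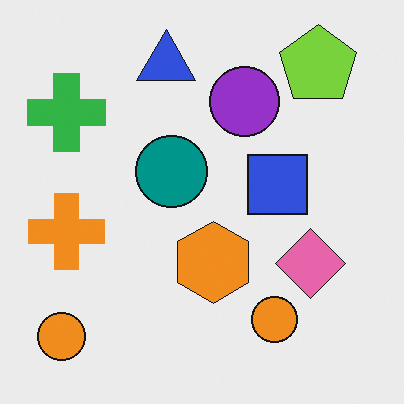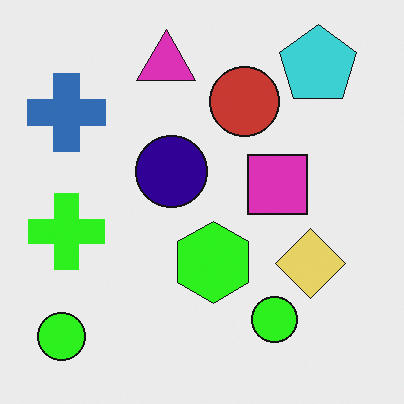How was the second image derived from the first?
The second image is the first hue-shifted by a moderate amount.

Every shape's color has rotated by the same amount around the hue wheel — a uniform hue shift.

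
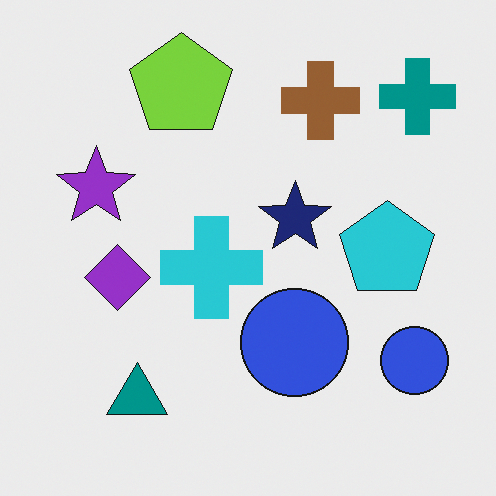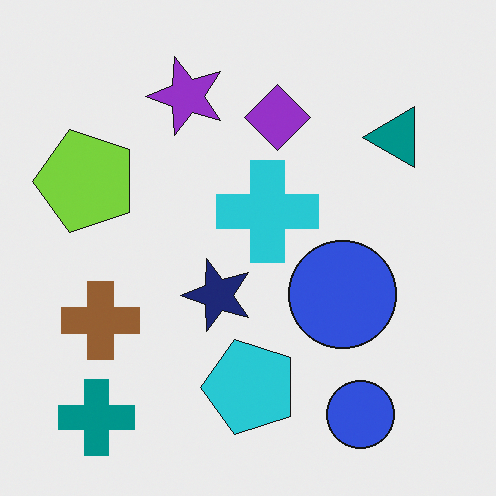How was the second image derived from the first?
It was transposed (reflected across the top-left ↔ bottom-right diagonal).

Shapes have swapped their row and column positions — what was in the top-right is now in the bottom-left — a diagonal reflection.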